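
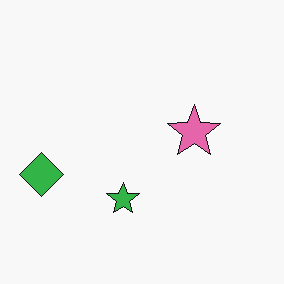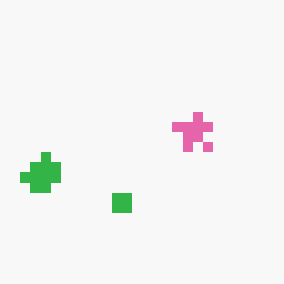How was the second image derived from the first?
The image was coarsely pixelated.

Shapes are reduced to large square blocks; fine edges and outlines are lost — a downscale-then-upscale (mosaic) effect.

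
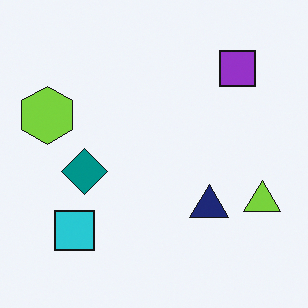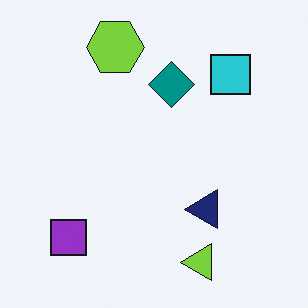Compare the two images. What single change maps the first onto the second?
The second image is the first transposed (reflected across the top-left ↔ bottom-right diagonal).

Shapes have swapped their row and column positions — what was in the top-right is now in the bottom-left — a diagonal reflection.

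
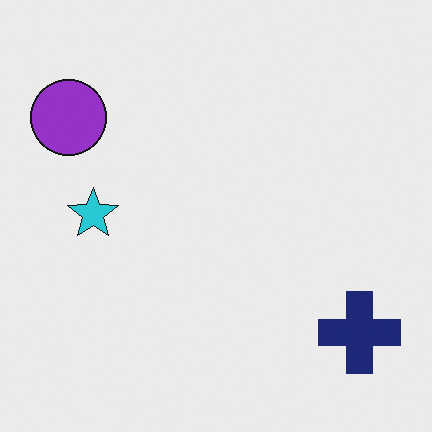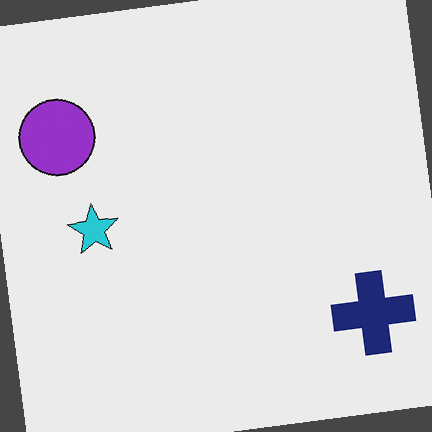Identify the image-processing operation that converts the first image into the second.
It was rotated counter-clockwise by a few degrees.

Every shape is tilted by the same angle and the image corners show triangular fill wedges — a whole-image rotation by a non-right angle.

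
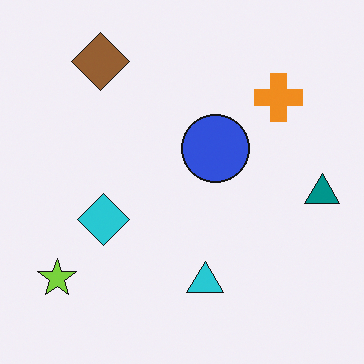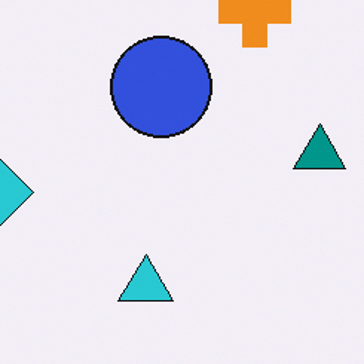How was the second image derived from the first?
It was cropped to a modestly smaller region and rescaled.

The visible shapes are larger and the field of view is narrower; shapes near the original edges may be partly or wholly outside the frame — a crop-and-rescale.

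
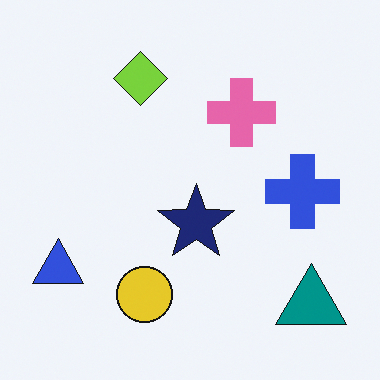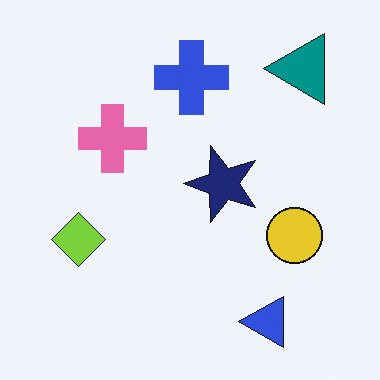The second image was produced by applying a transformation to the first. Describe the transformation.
This is the original image rotated 90° counter-clockwise.

The teal triangle sits in the bottom-right of the first image and the top-right of the second — consistent with a whole-image 90° counter-clockwise rotation.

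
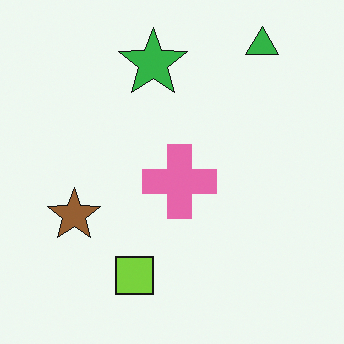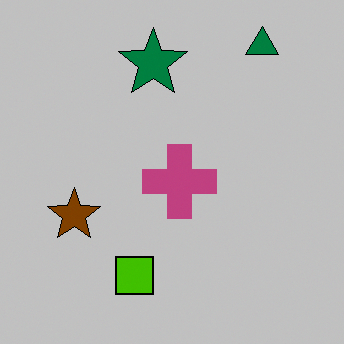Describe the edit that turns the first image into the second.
The transformation is: aggressively posterized.

Each flat color has snapped to a coarser quantized level — most visibly, the near-white background has dropped to a flat grey.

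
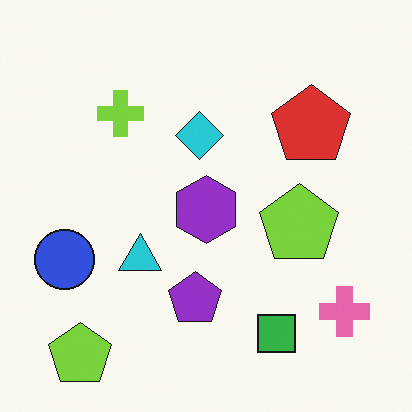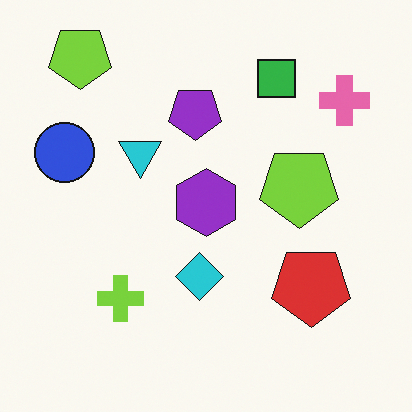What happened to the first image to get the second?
The transformation is: flipped vertically (top ↔ bottom).

The green square is in the bottom-right of the first image and the top-right of the second — shapes on opposite sides of the horizontal midline have swapped in a mirror flip.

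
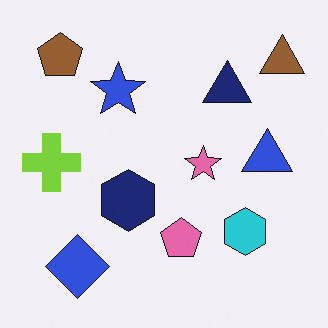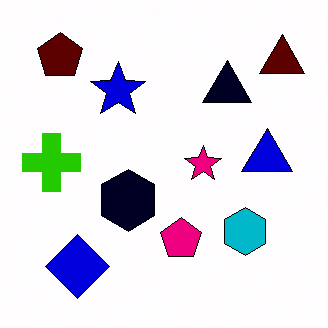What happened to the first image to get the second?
The second image is the first boosted in contrast.

Tones are pushed away from mid-grey across the whole image — a global contrast change.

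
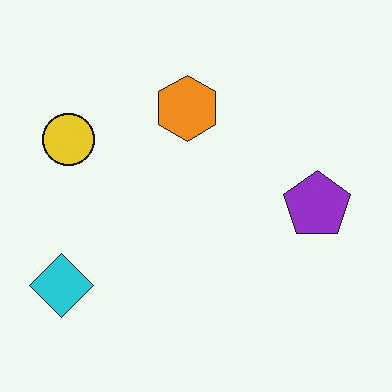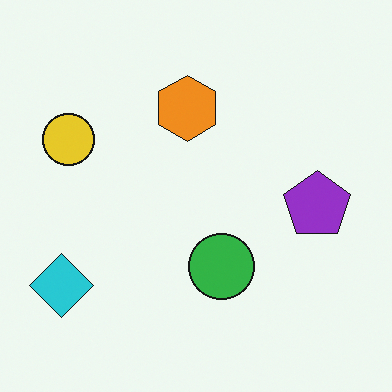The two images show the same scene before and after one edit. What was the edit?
This is the original image overlaid with an additional green circle.

A green circle appears in the second image that is absent from the first.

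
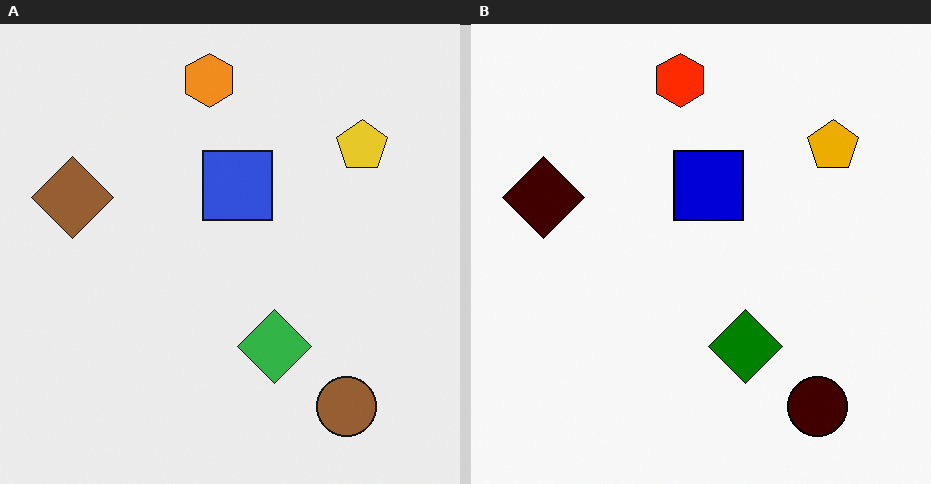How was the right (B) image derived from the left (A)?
The right (B) image is the left (A) given much higher contrast.

Tones are pushed away from mid-grey across the whole image — a global contrast change.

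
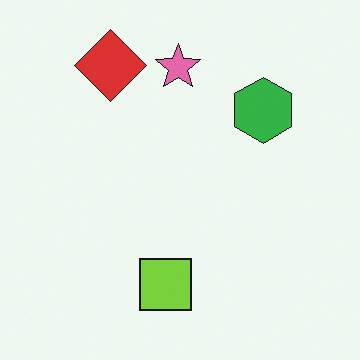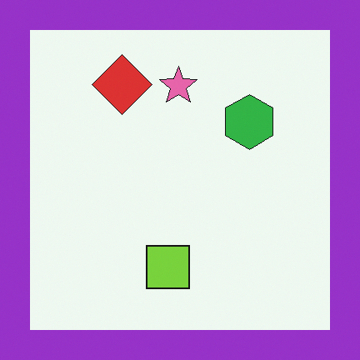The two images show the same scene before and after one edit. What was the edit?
It was framed with a purple border.

A solid purple frame runs around the edge of the second image, with the content slightly shrunk inside it.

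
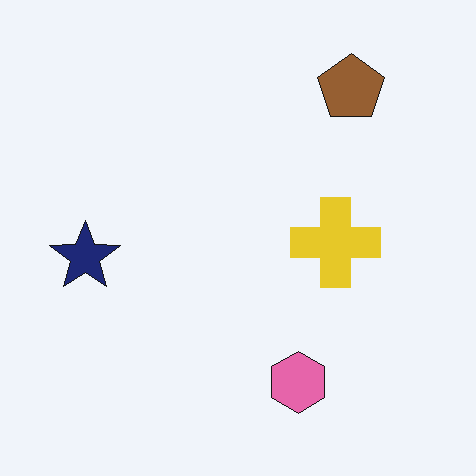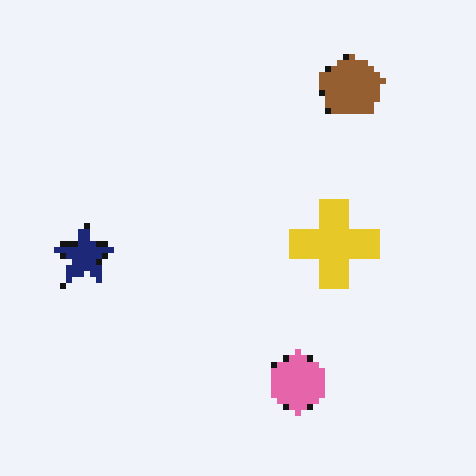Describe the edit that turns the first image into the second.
Pixelated into visible square blocks.

Shapes are reduced to large square blocks; fine edges and outlines are lost — a downscale-then-upscale (mosaic) effect.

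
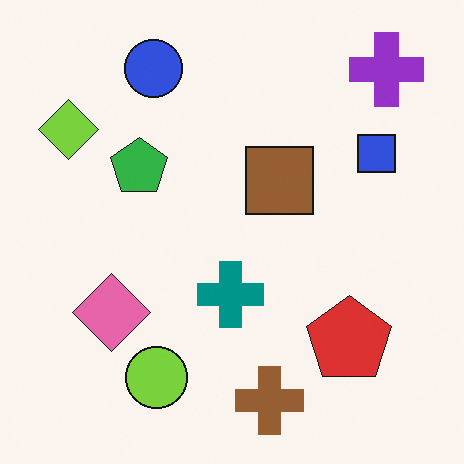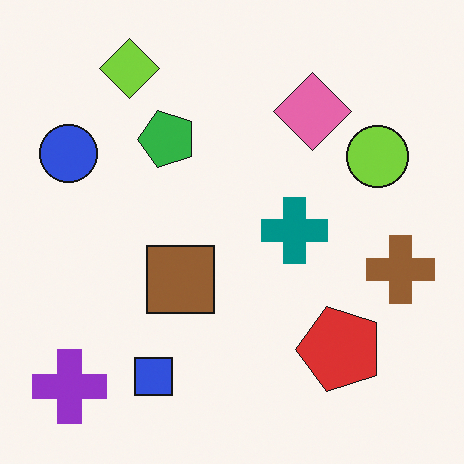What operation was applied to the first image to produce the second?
Transposed (reflected across the top-left ↔ bottom-right diagonal).

Shapes have swapped their row and column positions — what was in the top-right is now in the bottom-left — a diagonal reflection.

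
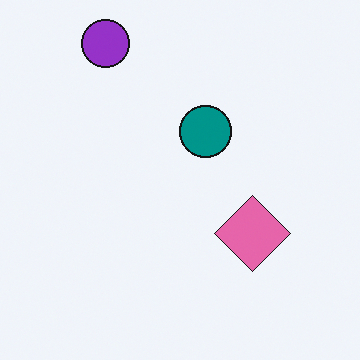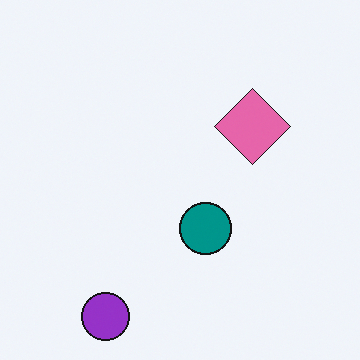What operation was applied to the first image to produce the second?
This is the original image flipped vertically (top ↔ bottom).

The purple circle is in the top-left of the first image and the bottom-left of the second — shapes on opposite sides of the horizontal midline have swapped in a mirror flip.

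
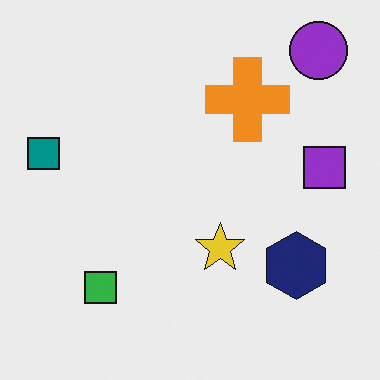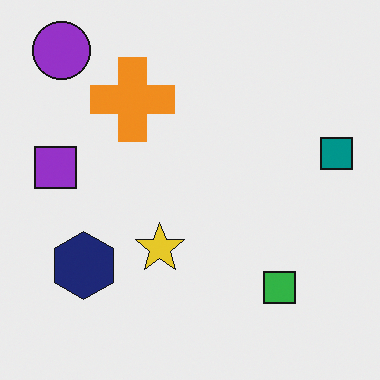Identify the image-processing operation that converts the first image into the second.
This is the original image flipped horizontally (left ↔ right).

The teal square is in the left of the first image and the right of the second — shapes on opposite sides of the vertical midline have swapped in a mirror flip.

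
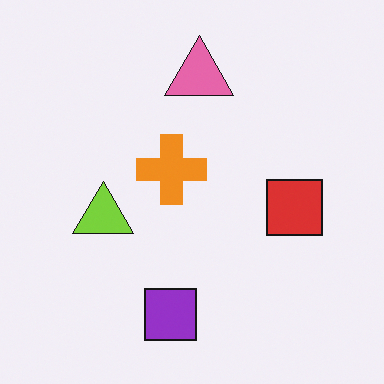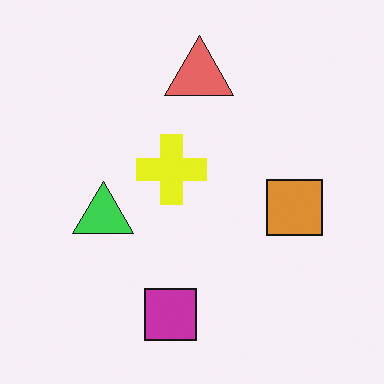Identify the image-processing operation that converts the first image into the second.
It was hue-shifted slightly.

Every shape's color has rotated by the same amount around the hue wheel — a uniform hue shift.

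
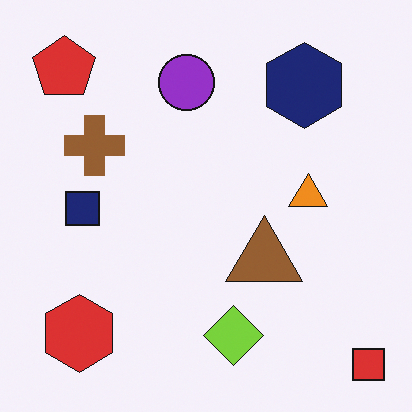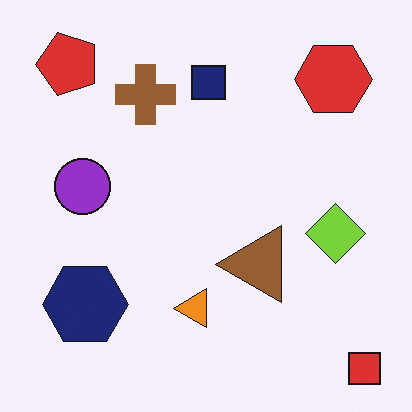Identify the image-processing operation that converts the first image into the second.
Transposed (reflected across the top-left ↔ bottom-right diagonal).

Shapes have swapped their row and column positions — what was in the top-right is now in the bottom-left — a diagonal reflection.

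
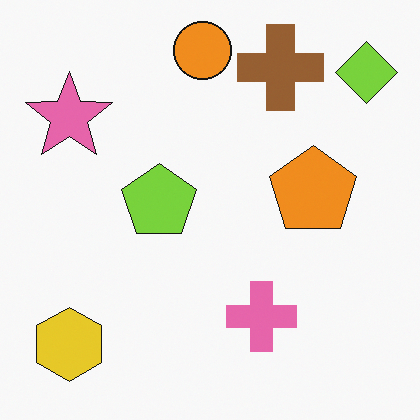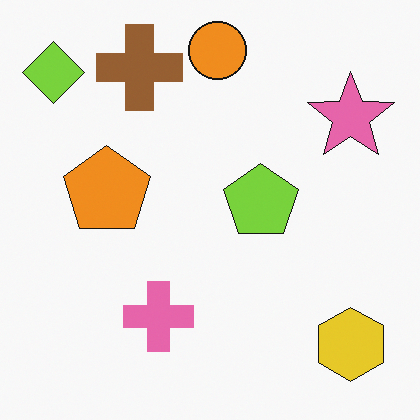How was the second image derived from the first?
The image was flipped horizontally (left ↔ right).

The lime diamond is in the top-right of the first image and the top-left of the second — shapes on opposite sides of the vertical midline have swapped in a mirror flip.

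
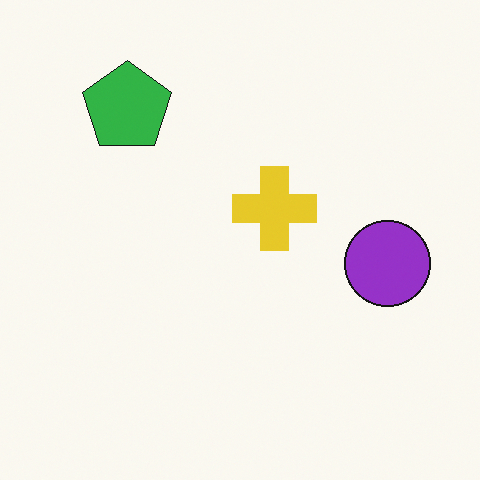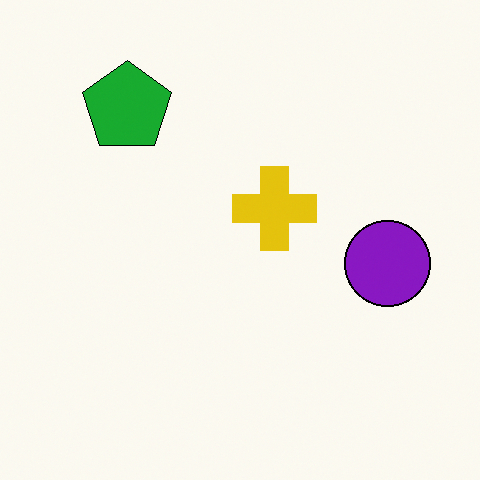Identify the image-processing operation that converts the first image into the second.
The image was given slightly increased contrast.

Tones are pushed away from mid-grey across the whole image — a global contrast change.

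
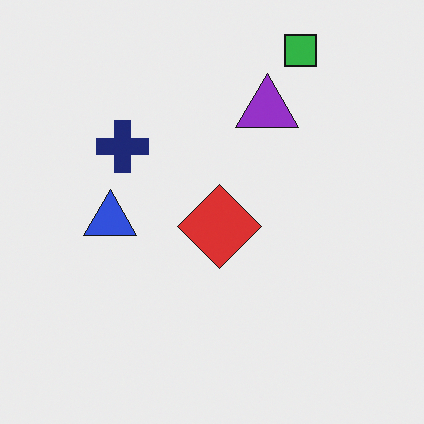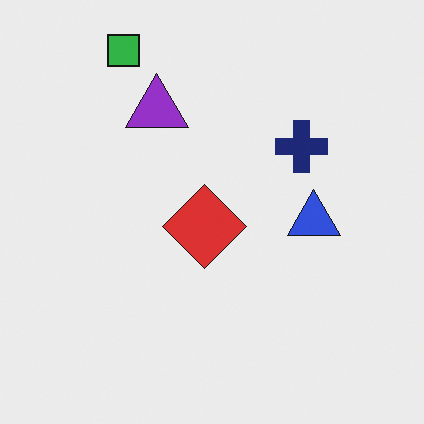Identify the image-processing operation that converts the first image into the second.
The transformation is: flipped horizontally (left ↔ right).

The blue triangle is in the left of the first image and the right of the second — shapes on opposite sides of the vertical midline have swapped in a mirror flip.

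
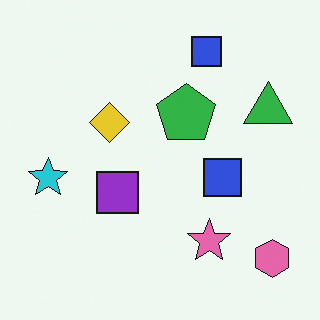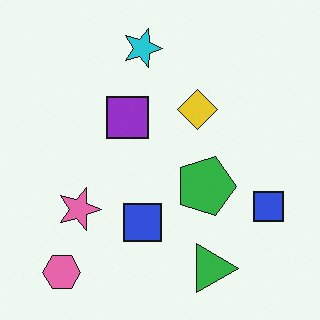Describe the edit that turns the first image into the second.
Rotated 90° clockwise.

The pink hexagon sits in the bottom-right of the first image and the bottom-left of the second — consistent with a whole-image 90° clockwise rotation.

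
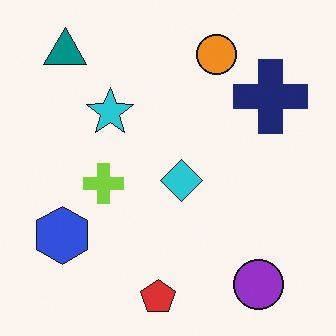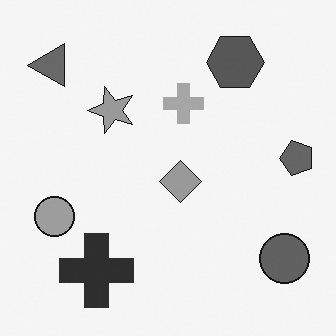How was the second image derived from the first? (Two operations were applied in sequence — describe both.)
Transposed (reflected across the top-left ↔ bottom-right diagonal), then converted to grayscale.

Shapes have swapped their row and column positions — what was in the top-right is now in the bottom-left — a diagonal reflection. All color is removed — every shape is now a shade of grey.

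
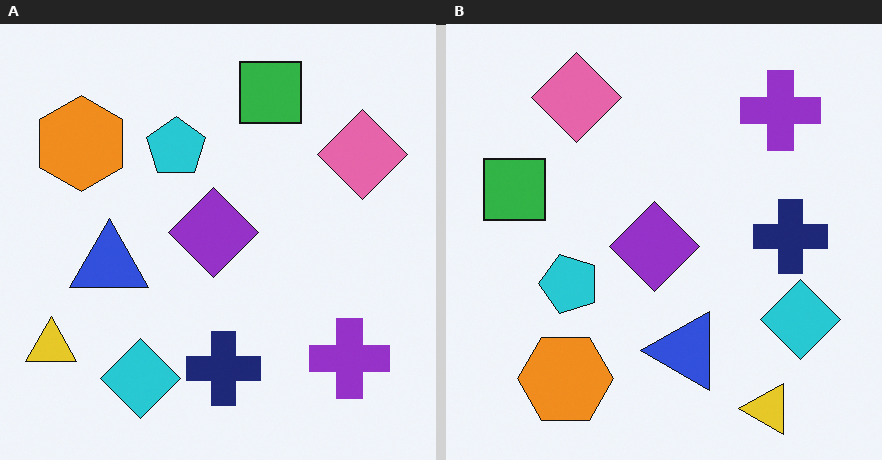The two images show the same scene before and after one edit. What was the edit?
The transformation is: rotated 90° counter-clockwise.

The yellow triangle sits in the bottom-left of the left (A) image and the bottom-right of the right (B) — consistent with a whole-image 90° counter-clockwise rotation.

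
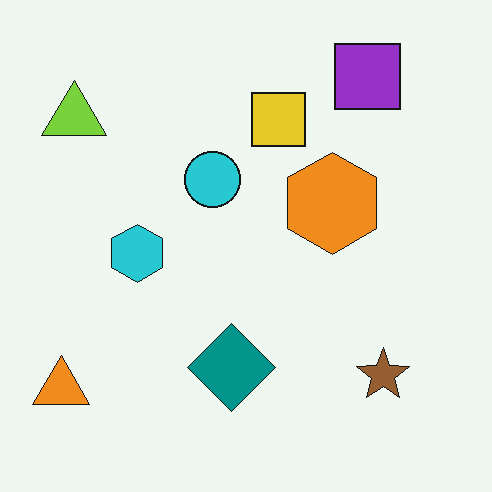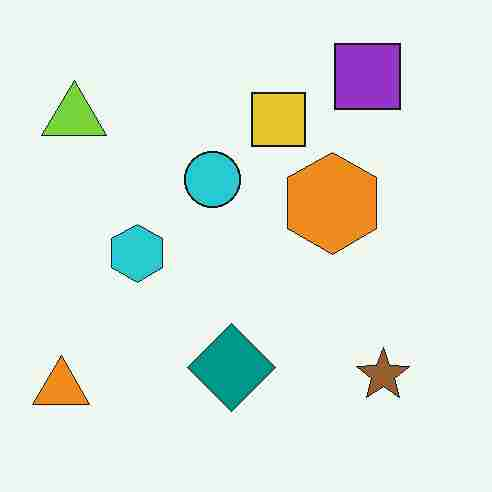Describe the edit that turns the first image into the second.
This is the original image degraded with heavy JPEG compression.

Blocky 8×8 compression artifacts appear around shape edges and the flat background shows ringing — characteristic JPEG degradation.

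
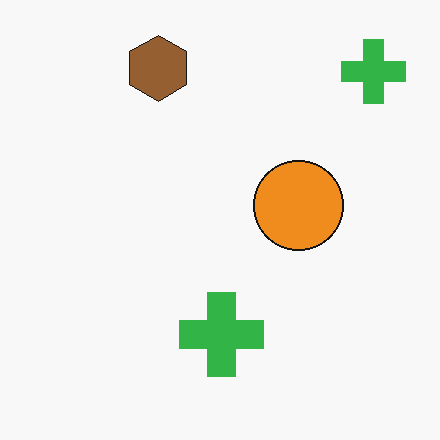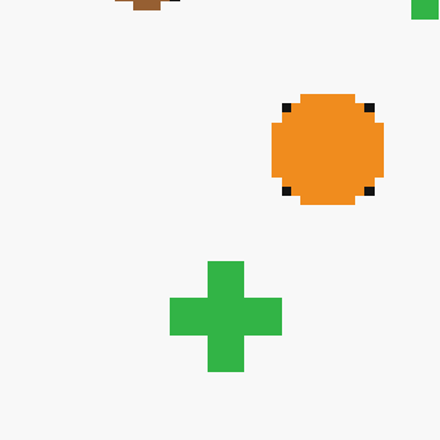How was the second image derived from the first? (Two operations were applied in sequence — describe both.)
The image was moderately pixelated, then cropped slightly and scaled back up.

Shapes are reduced to large square blocks; fine edges and outlines are lost — a downscale-then-upscale (mosaic) effect. The visible shapes are larger and the field of view is narrower; shapes near the original edges may be partly or wholly outside the frame — a crop-and-rescale.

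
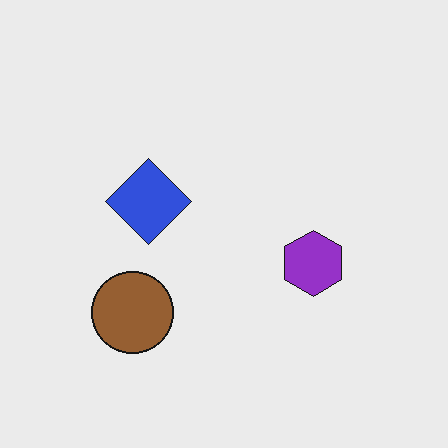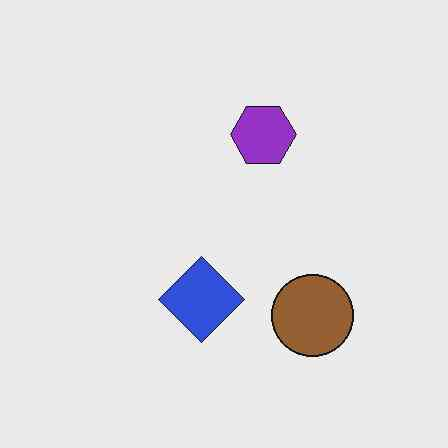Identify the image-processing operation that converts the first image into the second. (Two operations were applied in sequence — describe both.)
This is the original image rotated 90° counter-clockwise, then JPEG-compressed with visible artifacts.

The brown circle sits in the bottom-left of the first image and the bottom-right of the second — consistent with a whole-image 90° counter-clockwise rotation. Blocky 8×8 compression artifacts appear around shape edges and the flat background shows ringing — characteristic JPEG degradation.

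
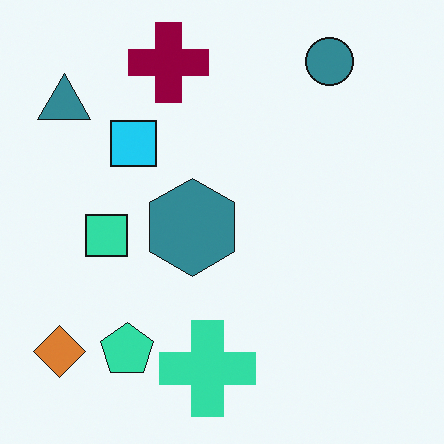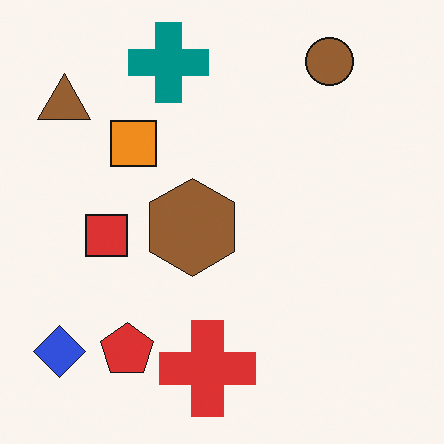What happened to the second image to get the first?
Hue-shifted by a large amount.

Every shape's color has rotated by the same amount around the hue wheel — a uniform hue shift.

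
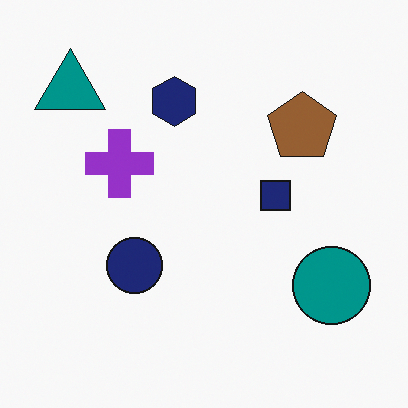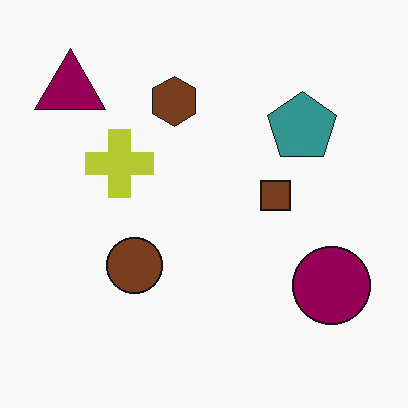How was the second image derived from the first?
The transformation is: hue-shifted noticeably.

Every shape's color has rotated by the same amount around the hue wheel — a uniform hue shift.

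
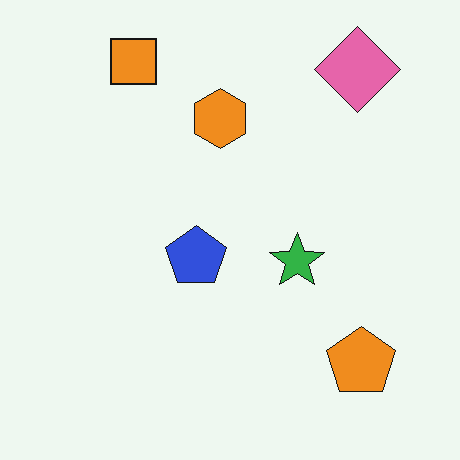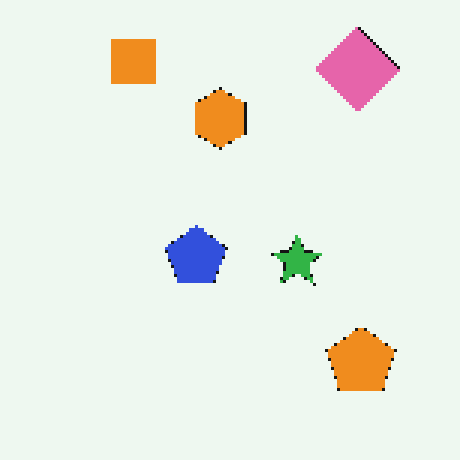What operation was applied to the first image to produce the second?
It was lightly pixelated (a mild mosaic effect).

Shapes are reduced to large square blocks; fine edges and outlines are lost — a downscale-then-upscale (mosaic) effect.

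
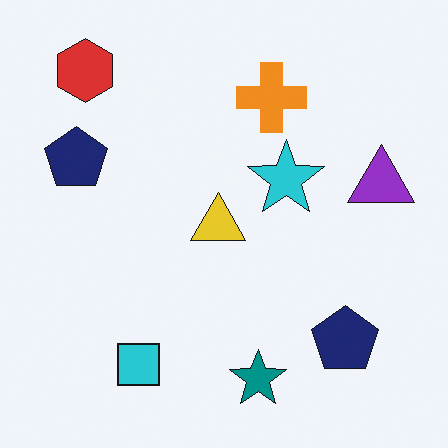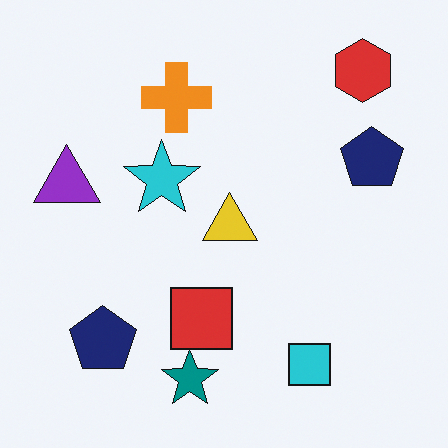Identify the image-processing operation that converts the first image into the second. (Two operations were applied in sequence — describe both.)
The second image is the first flipped horizontally (left ↔ right), then overlaid with an additional red square.

The purple triangle is in the right of the first image and the left of the second — shapes on opposite sides of the vertical midline have swapped in a mirror flip. A red square appears in the second image that is absent from the first.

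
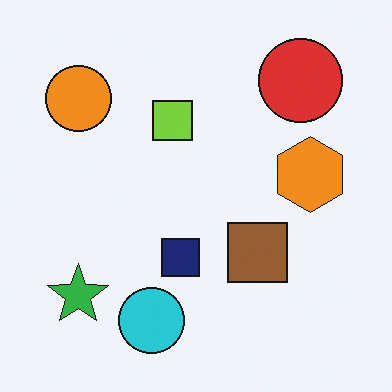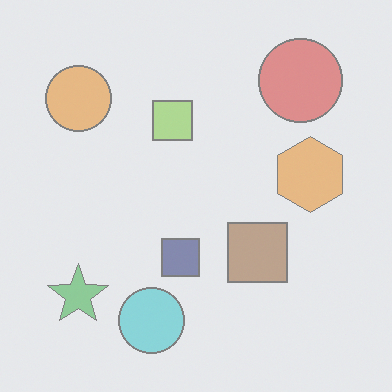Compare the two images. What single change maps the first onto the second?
It was given much lower contrast.

Tones are pushed toward mid-grey across the whole image — a global contrast change.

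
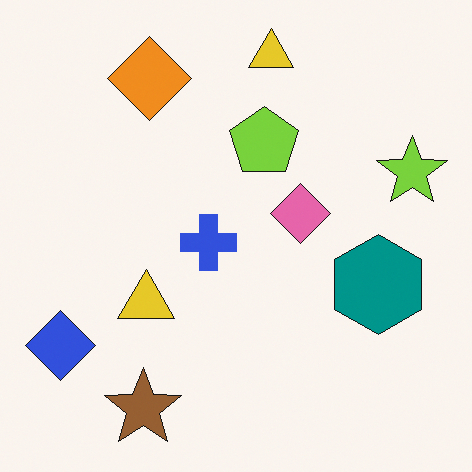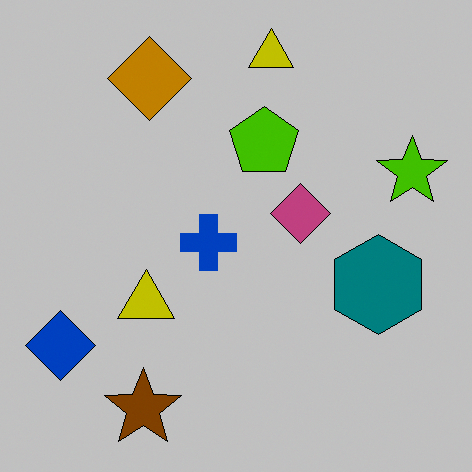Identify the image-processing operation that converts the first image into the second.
The transformation is: aggressively posterized.

Each flat color has snapped to a coarser quantized level — most visibly, the near-white background has dropped to a flat grey.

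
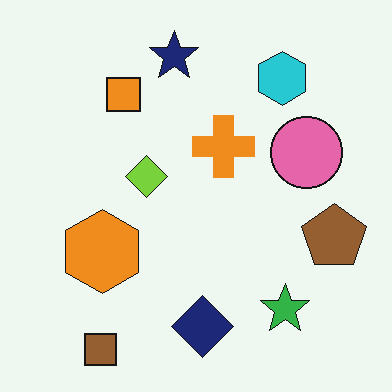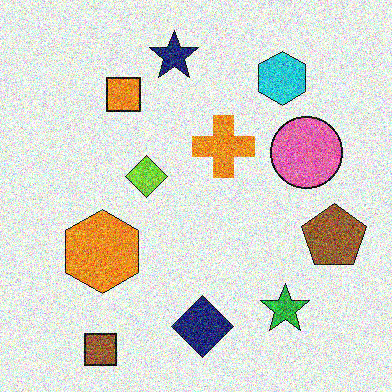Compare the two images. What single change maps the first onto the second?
The image was degraded with heavy additive noise.

Random speckle covers the whole image, including the flat background.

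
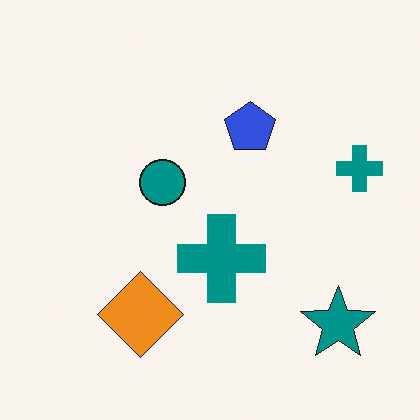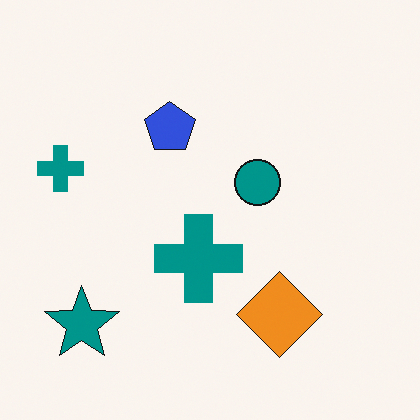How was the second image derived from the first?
This is the original image flipped horizontally (left ↔ right).

The teal star is in the bottom-right of the first image and the bottom-left of the second — shapes on opposite sides of the vertical midline have swapped in a mirror flip.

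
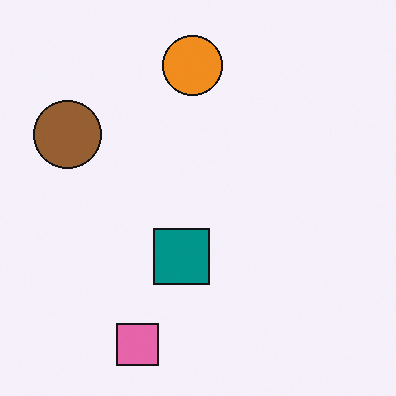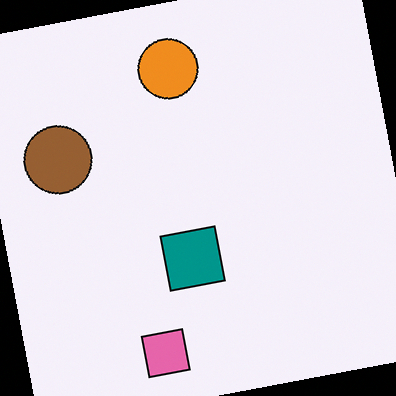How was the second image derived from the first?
It was rotated counter-clockwise by a small amount.

Every shape is tilted by the same angle and the image corners show triangular fill wedges — a whole-image rotation by a non-right angle.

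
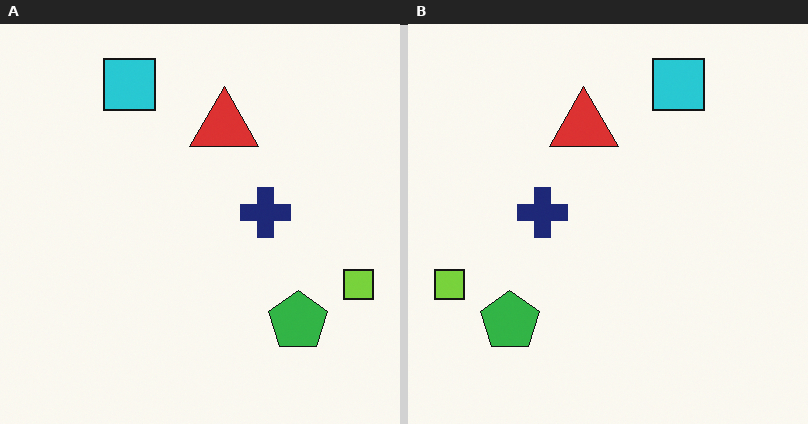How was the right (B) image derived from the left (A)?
The image was flipped horizontally (left ↔ right).

The lime square is in the right of the left (A) image and the left of the right (B) — shapes on opposite sides of the vertical midline have swapped in a mirror flip.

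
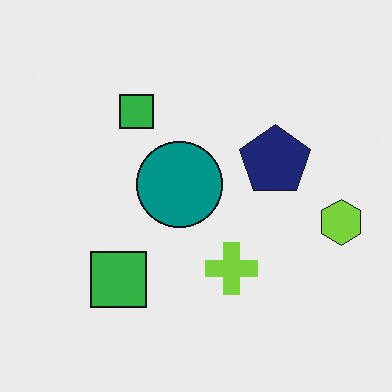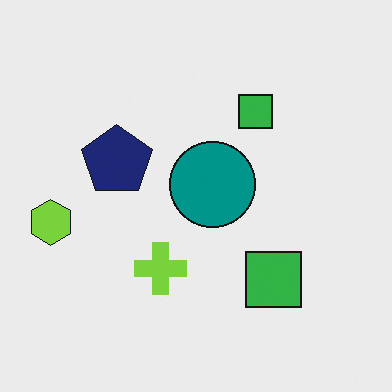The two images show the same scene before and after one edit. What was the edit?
Flipped horizontally (left ↔ right).

The lime hexagon is in the right of the first image and the left of the second — shapes on opposite sides of the vertical midline have swapped in a mirror flip.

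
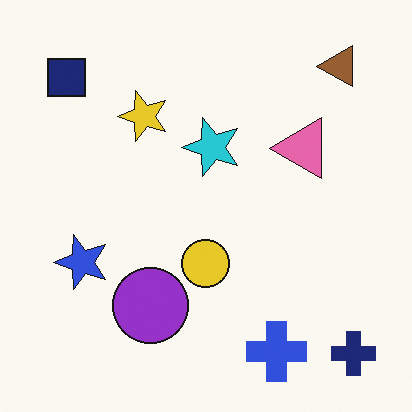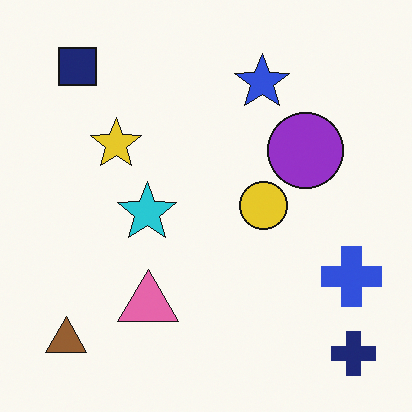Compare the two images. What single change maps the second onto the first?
It was transposed (reflected across the top-left ↔ bottom-right diagonal).

Shapes have swapped their row and column positions — what was in the top-right is now in the bottom-left — a diagonal reflection.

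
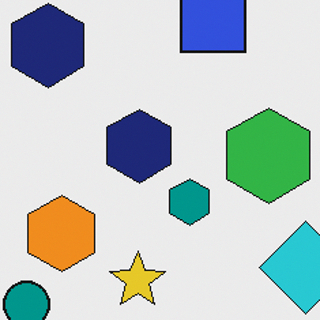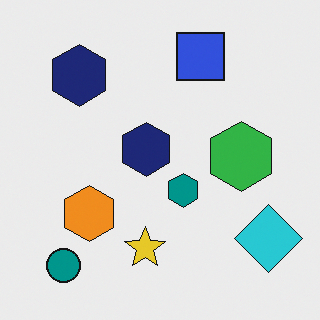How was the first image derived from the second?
Cropped to a modestly smaller region and rescaled.

The visible shapes are larger and the field of view is narrower; shapes near the original edges may be partly or wholly outside the frame — a crop-and-rescale.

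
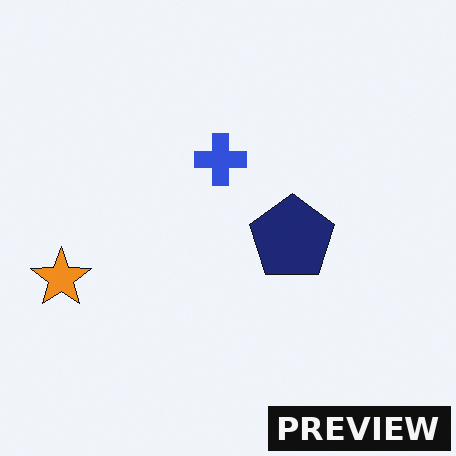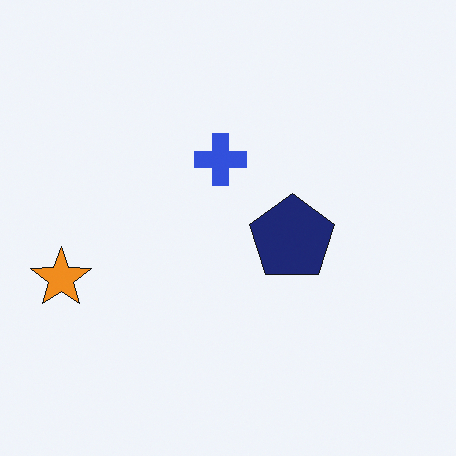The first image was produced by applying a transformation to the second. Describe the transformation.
The image was watermarked with the text "PREVIEW" in the lower-right corner.

A dark label reading "PREVIEW" appears in the lower-right corner.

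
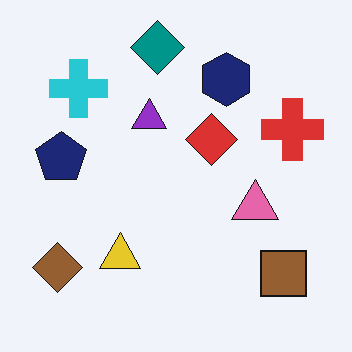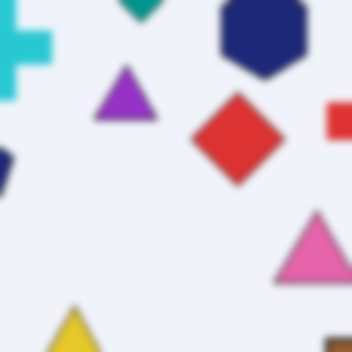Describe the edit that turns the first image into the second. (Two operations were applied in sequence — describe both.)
It was cropped to a noticeably smaller region and rescaled, then noticeably gaussian-blurred.

The visible shapes are larger and the field of view is narrower; shapes near the original edges may be partly or wholly outside the frame — a crop-and-rescale. Shape edges and outlines are uniformly softened across the whole image.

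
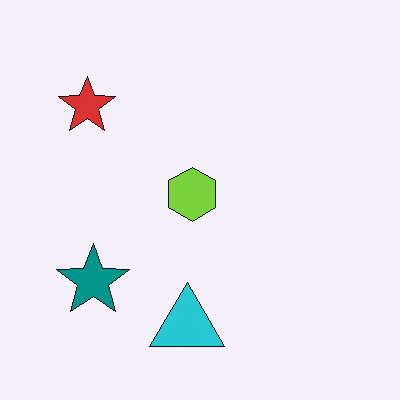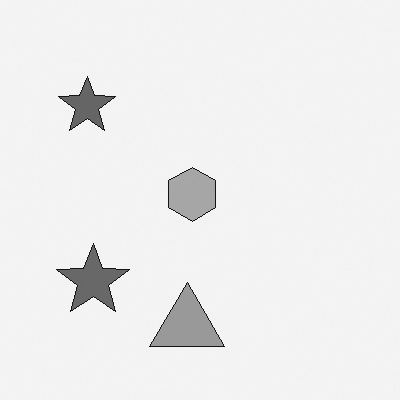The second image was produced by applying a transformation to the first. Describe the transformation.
It was converted to grayscale.

All color is removed — every shape is now a shade of grey.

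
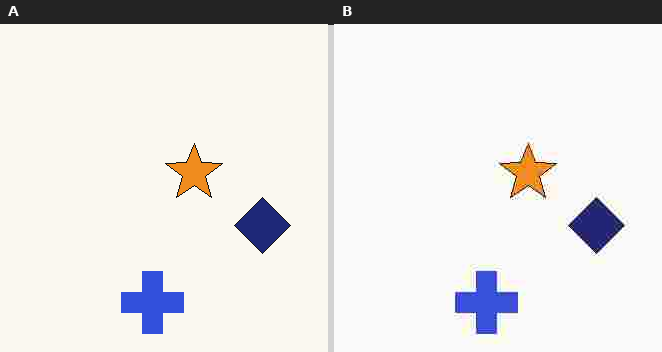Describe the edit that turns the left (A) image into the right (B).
The right (B) image is the left (A) heavily JPEG-compressed with obvious blocking artifacts.

Blocky 8×8 compression artifacts appear around shape edges and the flat background shows ringing — characteristic JPEG degradation.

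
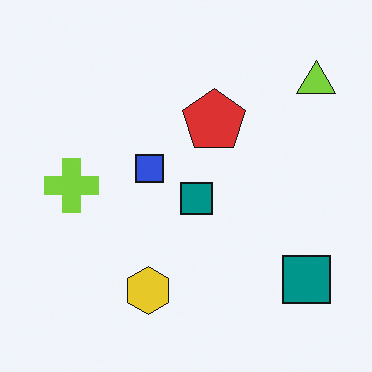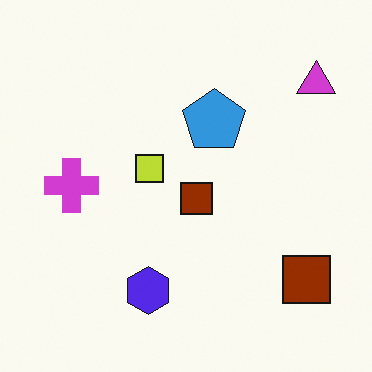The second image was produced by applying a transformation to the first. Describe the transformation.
The image was hue-shifted by a large amount.

Every shape's color has rotated by the same amount around the hue wheel — a uniform hue shift.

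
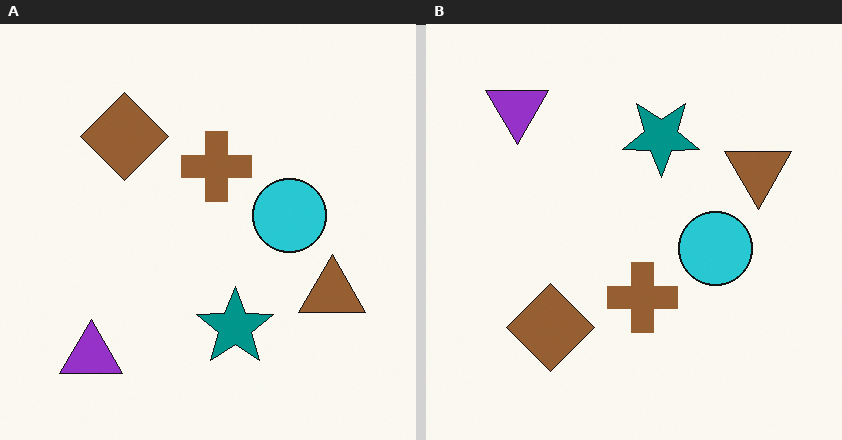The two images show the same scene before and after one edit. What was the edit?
The right (B) image is the left (A) flipped vertically (top ↔ bottom).

The purple triangle is in the bottom-left of the left (A) image and the top-left of the right (B) — shapes on opposite sides of the horizontal midline have swapped in a mirror flip.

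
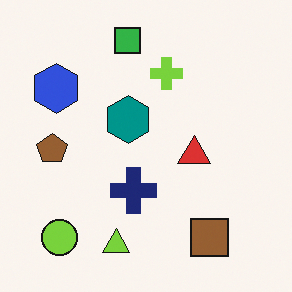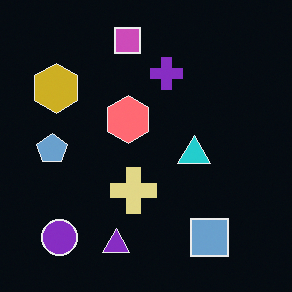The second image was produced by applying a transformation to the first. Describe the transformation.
It was color-inverted (negative).

The light background has become dark and every shape's color is its complement — a photographic negative.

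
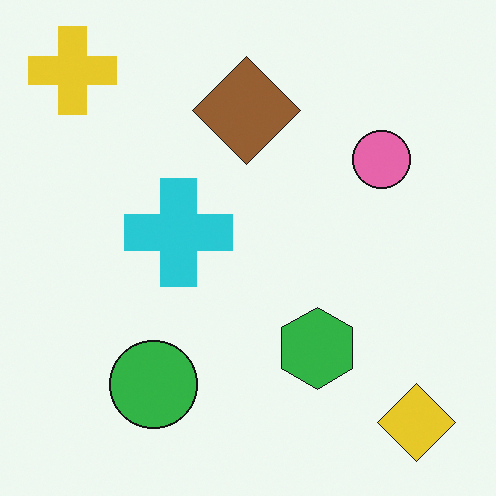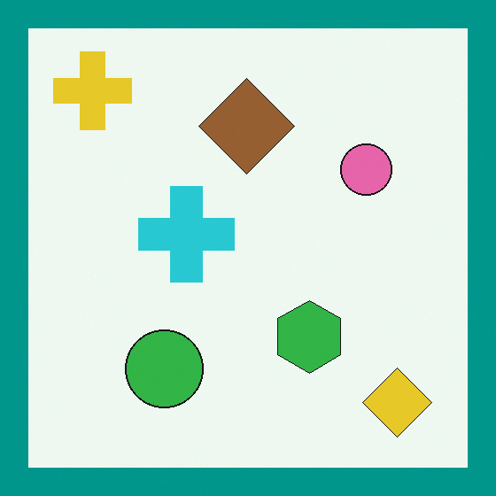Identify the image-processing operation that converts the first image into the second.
It was framed with a teal border.

A solid teal frame runs around the edge of the second image, with the content slightly shrunk inside it.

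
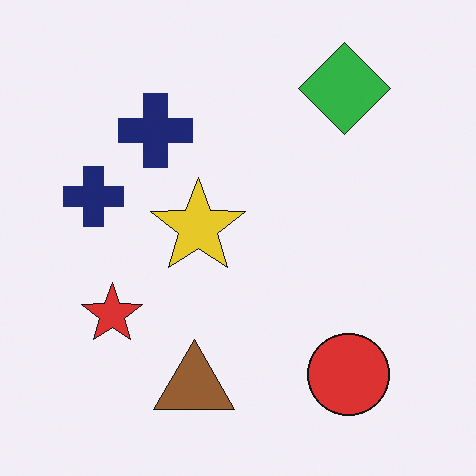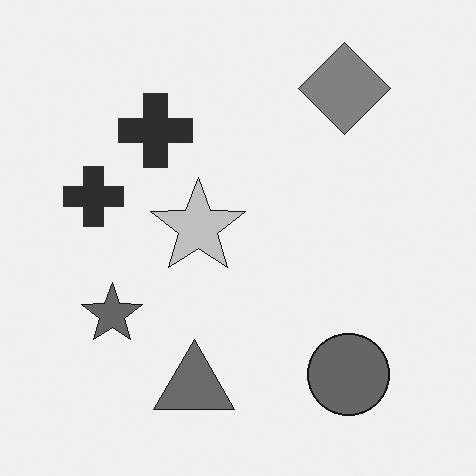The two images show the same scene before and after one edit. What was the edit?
This is the original image converted to grayscale.

All color is removed — every shape is now a shade of grey.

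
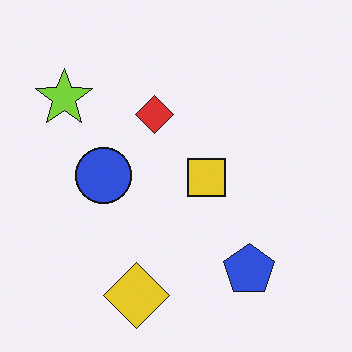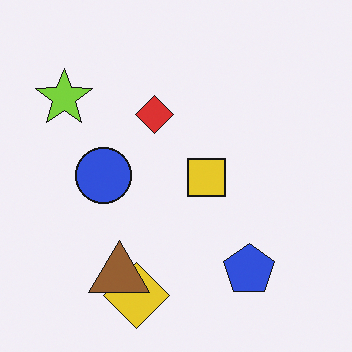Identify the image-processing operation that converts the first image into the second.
It was overlaid with an additional brown triangle.

A brown triangle appears in the second image that is absent from the first.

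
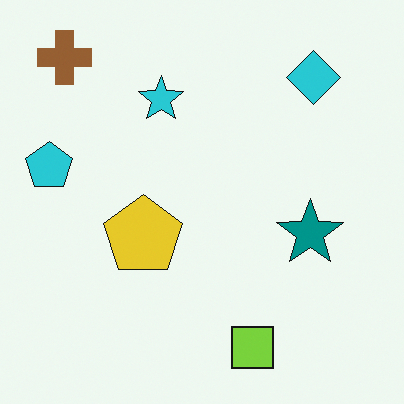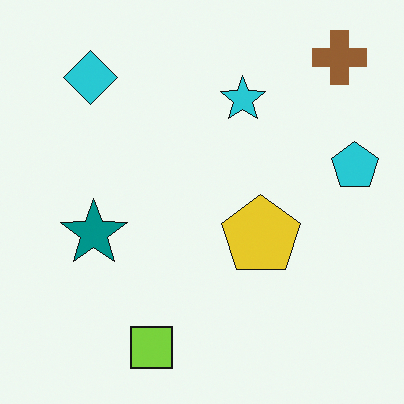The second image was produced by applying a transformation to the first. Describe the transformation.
The transformation is: flipped horizontally (left ↔ right).

The cyan pentagon is in the left of the first image and the right of the second — shapes on opposite sides of the vertical midline have swapped in a mirror flip.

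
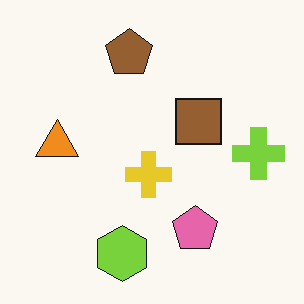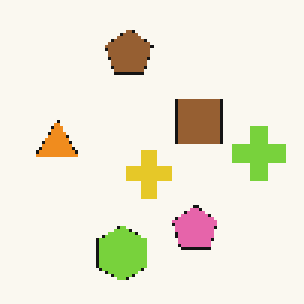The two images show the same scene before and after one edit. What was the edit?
The transformation is: mildly pixelated.

Shapes are reduced to large square blocks; fine edges and outlines are lost — a downscale-then-upscale (mosaic) effect.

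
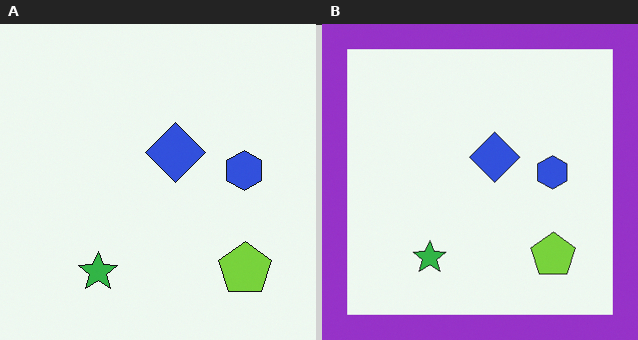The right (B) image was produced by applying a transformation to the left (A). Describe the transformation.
Framed with a purple border.

A solid purple frame runs around the edge of the right (B) image, with the content slightly shrunk inside it.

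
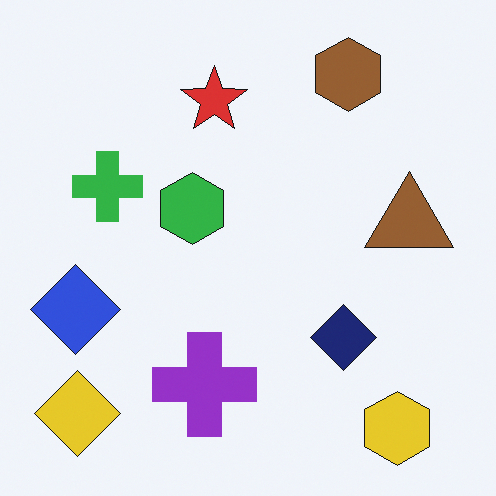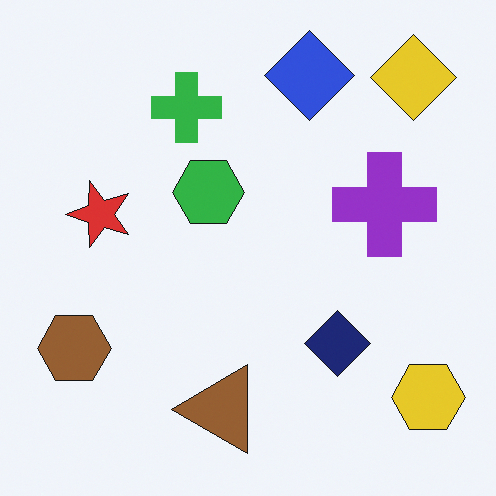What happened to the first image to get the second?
The second image is the first transposed (reflected across the top-left ↔ bottom-right diagonal).

Shapes have swapped their row and column positions — what was in the top-right is now in the bottom-left — a diagonal reflection.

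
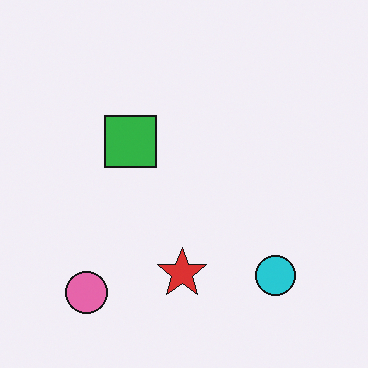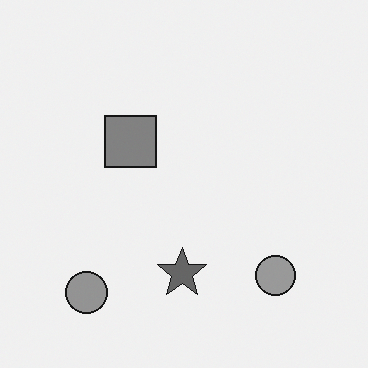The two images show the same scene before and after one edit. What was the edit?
This is the original image converted to grayscale.

All color is removed — every shape is now a shade of grey.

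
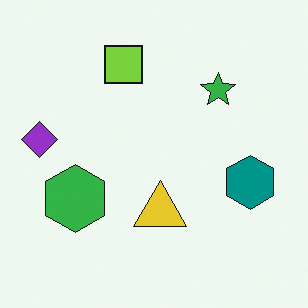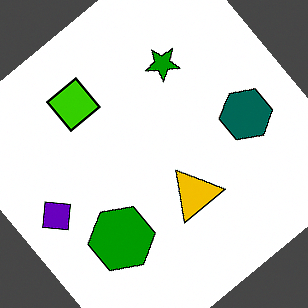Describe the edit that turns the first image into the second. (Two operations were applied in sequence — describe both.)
The image was rotated counter-clockwise by a large amount — several tens of degrees, then given much higher contrast.

Every shape is tilted by the same angle and the image corners show triangular fill wedges — a whole-image rotation by a non-right angle. Tones are pushed away from mid-grey across the whole image — a global contrast change.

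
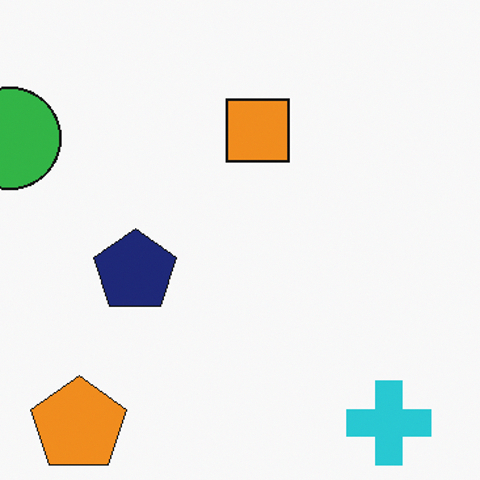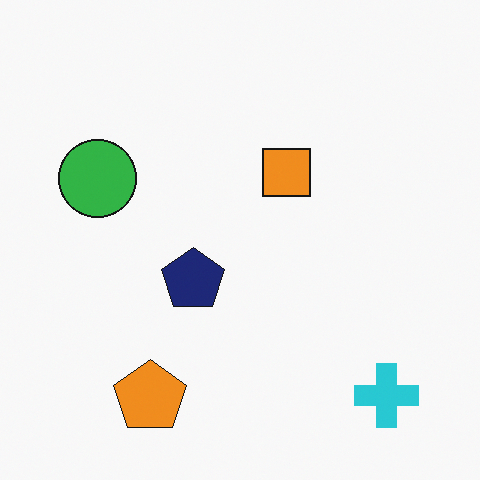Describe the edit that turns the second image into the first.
The image was cropped slightly and scaled back up.

The visible shapes are larger and the field of view is narrower; shapes near the original edges may be partly or wholly outside the frame — a crop-and-rescale.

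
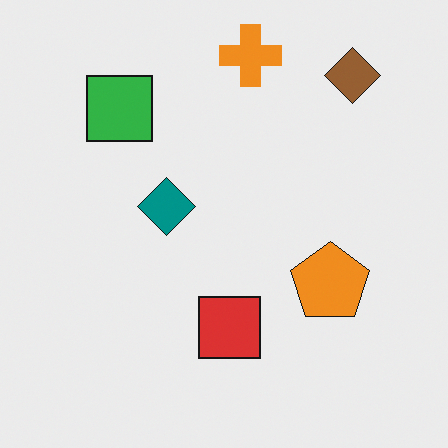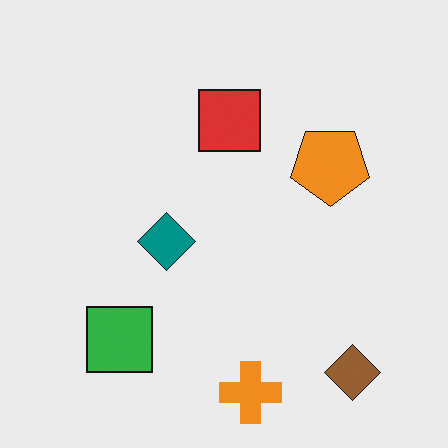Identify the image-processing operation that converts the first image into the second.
Flipped vertically (top ↔ bottom).

The orange cross is in the top of the first image and the bottom of the second — shapes on opposite sides of the horizontal midline have swapped in a mirror flip.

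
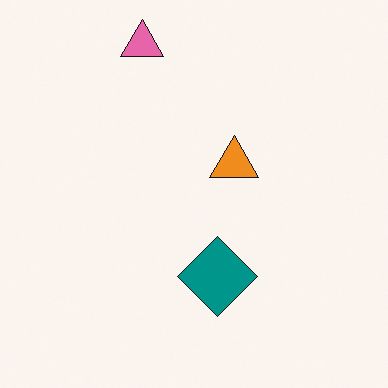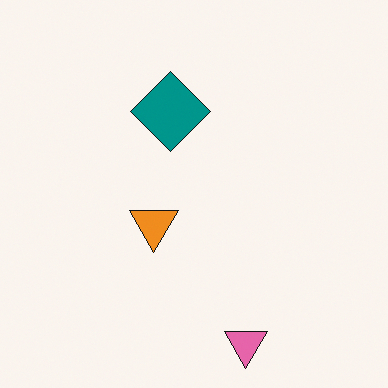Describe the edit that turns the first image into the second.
This is the original image rotated 180°.

The pink triangle sits in the top of the first image and the bottom of the second — consistent with a whole-image 180° rotation.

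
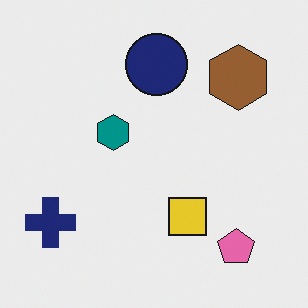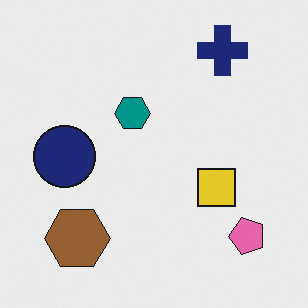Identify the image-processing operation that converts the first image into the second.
The second image is the first transposed (reflected across the top-left ↔ bottom-right diagonal).

Shapes have swapped their row and column positions — what was in the top-right is now in the bottom-left — a diagonal reflection.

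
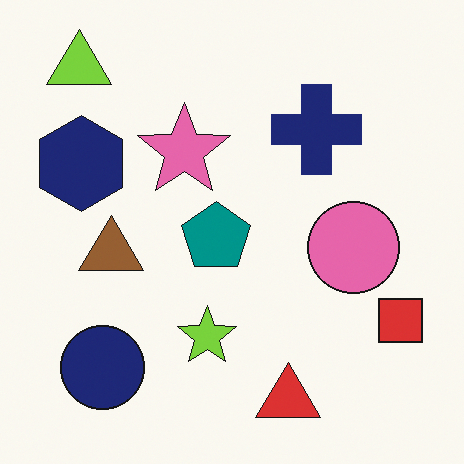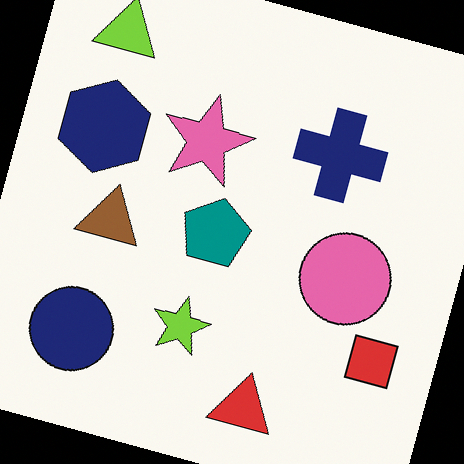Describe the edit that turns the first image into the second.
The second image is the first rotated clockwise by a clearly visible amount.

Every shape is tilted by the same angle and the image corners show triangular fill wedges — a whole-image rotation by a non-right angle.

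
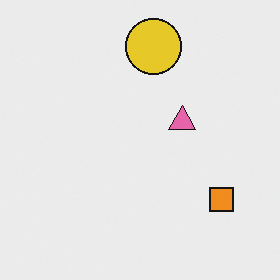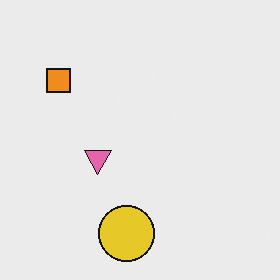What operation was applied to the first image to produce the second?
It was rotated 180°.

The orange square sits in the bottom-right of the first image and the top-left of the second — consistent with a whole-image 180° rotation.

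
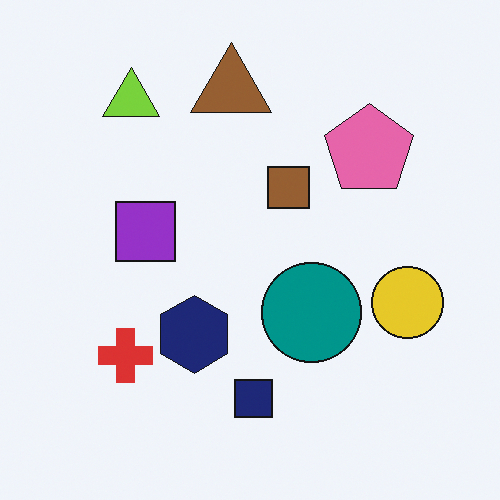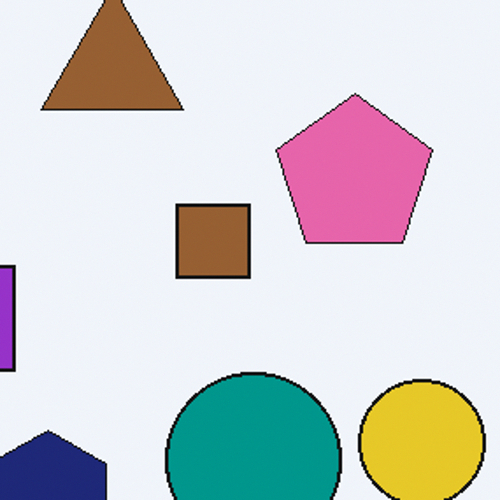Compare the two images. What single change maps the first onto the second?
The second image is the first cropped to a noticeably smaller region and rescaled.

The visible shapes are larger and the field of view is narrower; shapes near the original edges may be partly or wholly outside the frame — a crop-and-rescale.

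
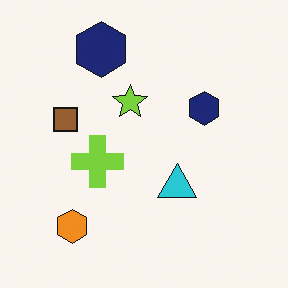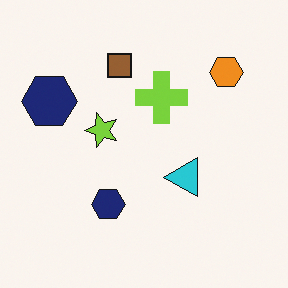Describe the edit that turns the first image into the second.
The second image is the first transposed (reflected across the top-left ↔ bottom-right diagonal).

Shapes have swapped their row and column positions — what was in the top-right is now in the bottom-left — a diagonal reflection.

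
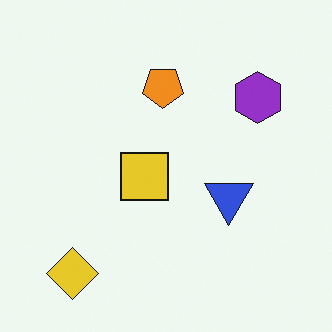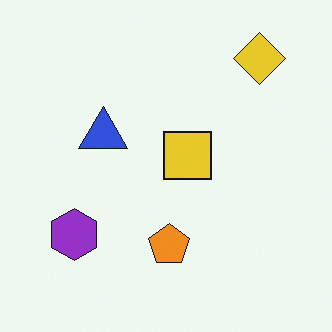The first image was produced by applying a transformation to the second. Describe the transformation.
The transformation is: rotated 180°.

The yellow diamond sits in the top-right of the second image and the bottom-left of the first — consistent with a whole-image 180° rotation.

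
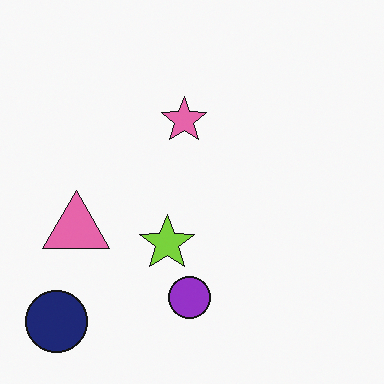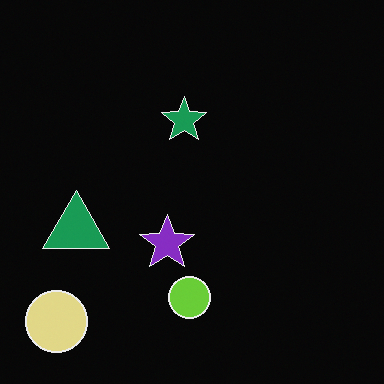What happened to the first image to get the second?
This is the original image color-inverted (negative).

The light background has become dark and every shape's color is its complement — a photographic negative.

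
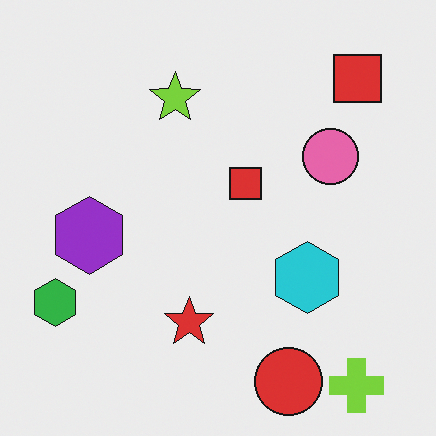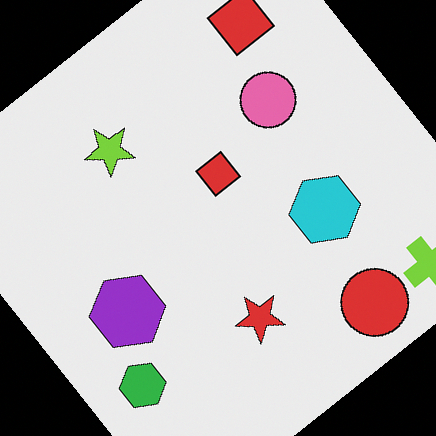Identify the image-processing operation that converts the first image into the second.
This is the original image rotated counter-clockwise by a large amount — several tens of degrees.

Every shape is tilted by the same angle and the image corners show triangular fill wedges — a whole-image rotation by a non-right angle.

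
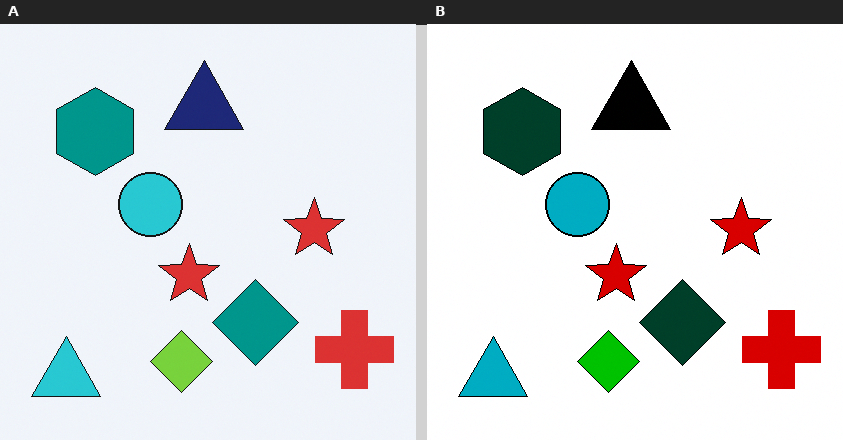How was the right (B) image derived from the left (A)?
The image was boosted in contrast.

Tones are pushed away from mid-grey across the whole image — a global contrast change.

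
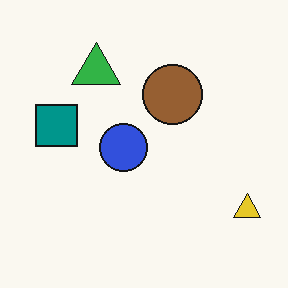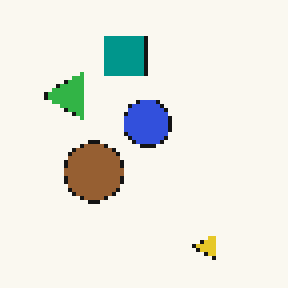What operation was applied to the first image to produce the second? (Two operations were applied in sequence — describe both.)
It was transposed (reflected across the top-left ↔ bottom-right diagonal), then mildly pixelated.

Shapes have swapped their row and column positions — what was in the top-right is now in the bottom-left — a diagonal reflection. Shapes are reduced to large square blocks; fine edges and outlines are lost — a downscale-then-upscale (mosaic) effect.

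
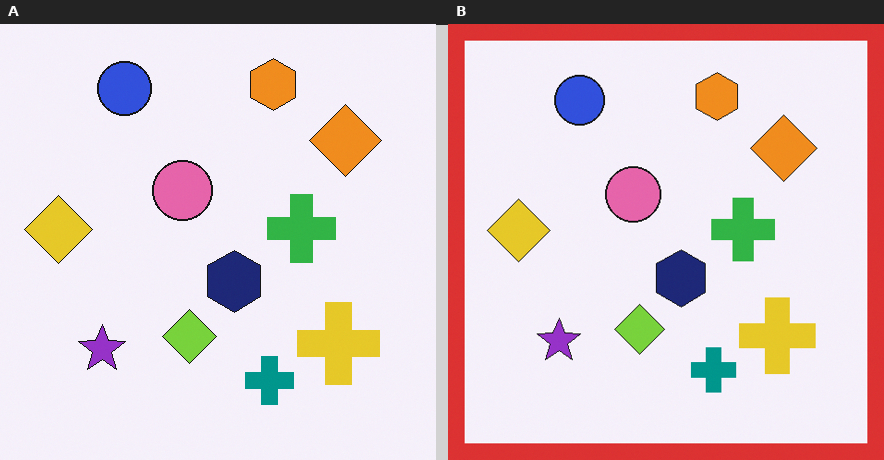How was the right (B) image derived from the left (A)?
The right (B) image is the left (A) framed with a red border.

A solid red frame runs around the edge of the right (B) image, with the content slightly shrunk inside it.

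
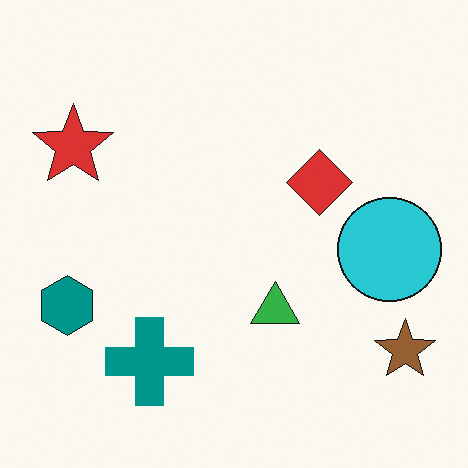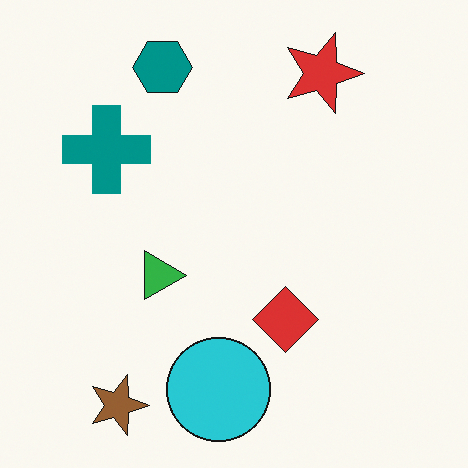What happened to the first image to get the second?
The image was rotated 90° clockwise.

The brown star sits in the bottom-right of the first image and the bottom-left of the second — consistent with a whole-image 90° clockwise rotation.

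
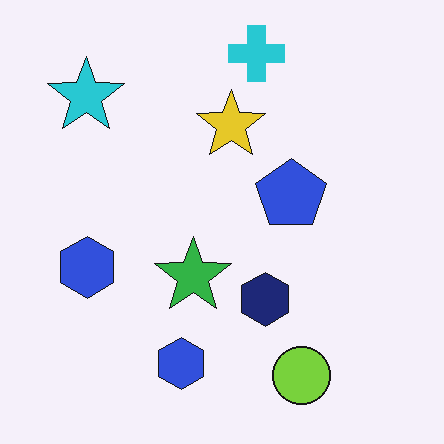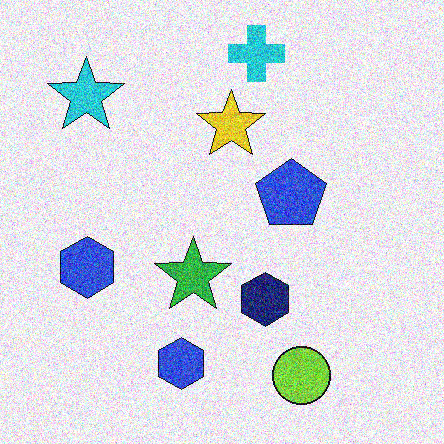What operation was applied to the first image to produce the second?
Degraded with strong gaussian noise.

Random speckle covers the whole image, including the flat background.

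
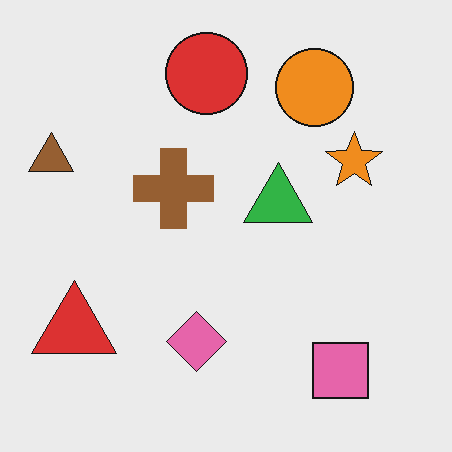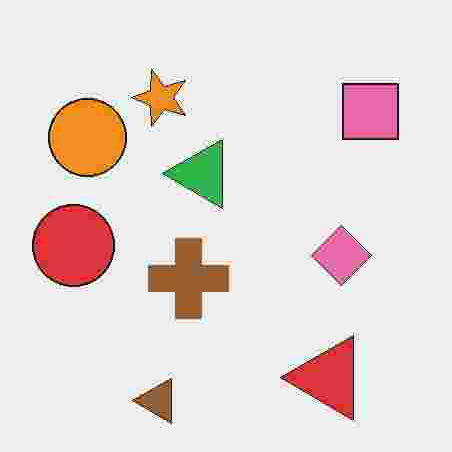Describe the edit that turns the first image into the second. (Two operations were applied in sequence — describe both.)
Degraded with heavy JPEG compression, then rotated 90° counter-clockwise.

Blocky 8×8 compression artifacts appear around shape edges and the flat background shows ringing — characteristic JPEG degradation. The brown triangle sits in the left of the first image and the bottom of the second — consistent with a whole-image 90° counter-clockwise rotation.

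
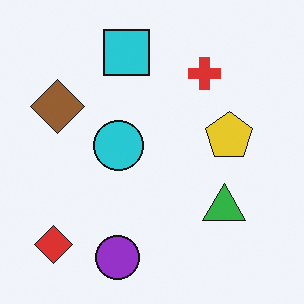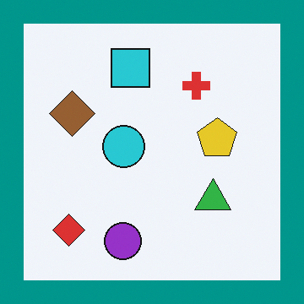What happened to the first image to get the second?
The transformation is: framed with a teal border.

A solid teal frame runs around the edge of the second image, with the content slightly shrunk inside it.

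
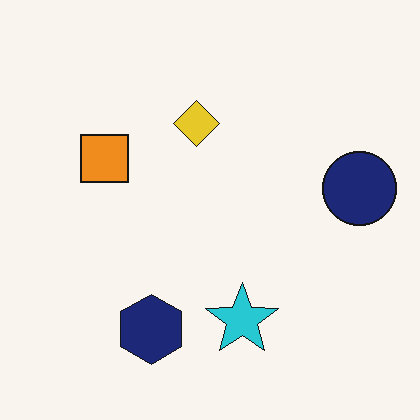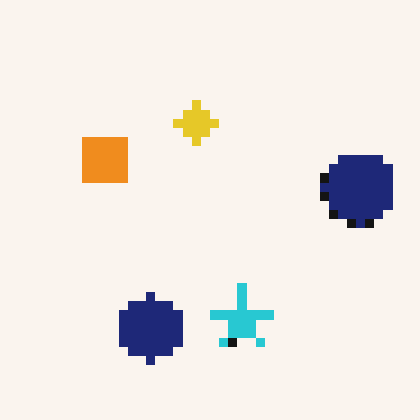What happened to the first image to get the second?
This is the original image coarsely pixelated.

Shapes are reduced to large square blocks; fine edges and outlines are lost — a downscale-then-upscale (mosaic) effect.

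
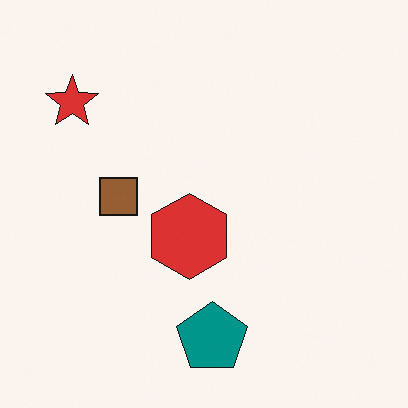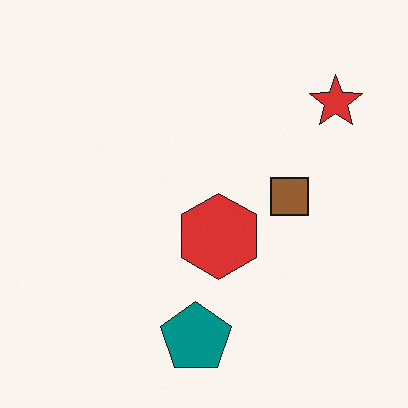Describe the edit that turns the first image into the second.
It was flipped horizontally (left ↔ right).

The red star is in the top-left of the first image and the top-right of the second — shapes on opposite sides of the vertical midline have swapped in a mirror flip.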